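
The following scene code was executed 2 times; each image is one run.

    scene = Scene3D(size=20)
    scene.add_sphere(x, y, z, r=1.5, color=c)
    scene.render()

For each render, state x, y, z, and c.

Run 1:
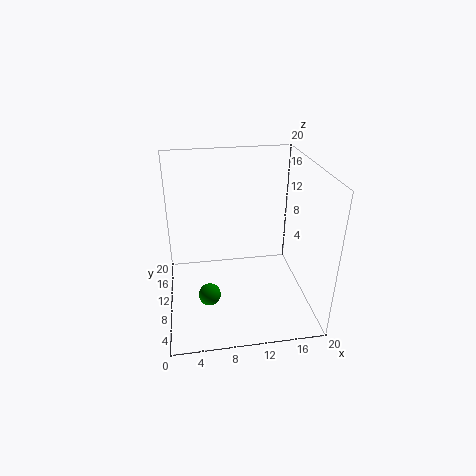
x = 5.5, y = 6.5, z = 3.5, c = 'green'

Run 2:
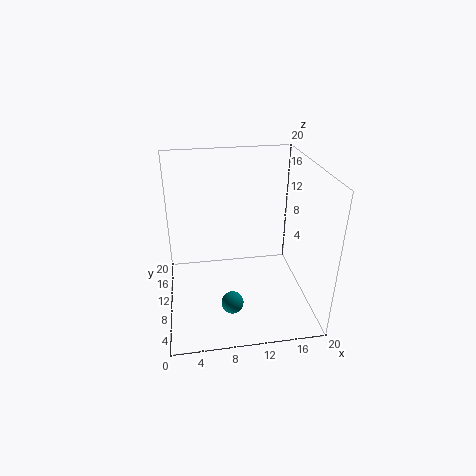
x = 8.5, y = 5.5, z = 2.5, c = 'teal'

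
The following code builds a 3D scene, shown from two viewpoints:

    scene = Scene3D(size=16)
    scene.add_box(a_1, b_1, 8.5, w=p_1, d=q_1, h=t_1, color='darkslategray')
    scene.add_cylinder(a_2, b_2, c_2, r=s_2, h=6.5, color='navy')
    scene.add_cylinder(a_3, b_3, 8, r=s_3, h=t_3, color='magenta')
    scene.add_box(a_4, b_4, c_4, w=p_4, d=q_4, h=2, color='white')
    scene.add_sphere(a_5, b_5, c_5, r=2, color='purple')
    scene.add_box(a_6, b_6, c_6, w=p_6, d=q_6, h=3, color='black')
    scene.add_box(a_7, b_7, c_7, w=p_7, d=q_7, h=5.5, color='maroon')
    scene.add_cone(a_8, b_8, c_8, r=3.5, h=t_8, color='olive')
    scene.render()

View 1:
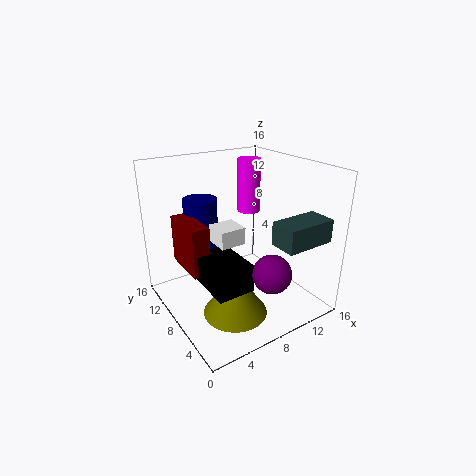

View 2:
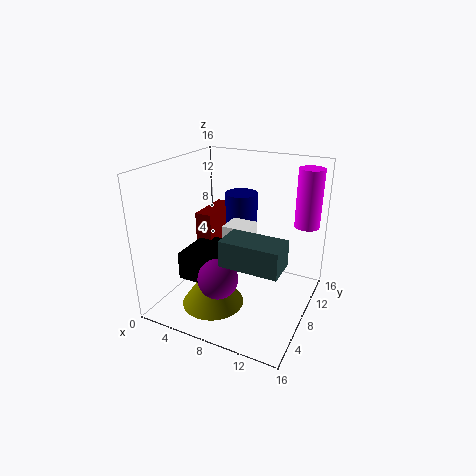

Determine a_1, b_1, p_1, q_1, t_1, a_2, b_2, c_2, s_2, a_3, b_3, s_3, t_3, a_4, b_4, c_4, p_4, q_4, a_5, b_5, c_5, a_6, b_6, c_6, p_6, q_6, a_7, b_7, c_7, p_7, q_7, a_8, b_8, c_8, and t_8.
a_1 = 9.5
b_1 = 1
p_1 = 5.5
q_1 = 3
t_1 = 2.5
a_2 = 6
b_2 = 13
c_2 = 5
s_2 = 2
a_3 = 14
b_3 = 14.5
s_3 = 1.5
t_3 = 7
a_4 = 6
b_4 = 8
c_4 = 7
p_4 = 3
q_4 = 3
a_5 = 8.5
b_5 = 2.5
c_5 = 6
a_6 = 3
b_6 = 3.5
c_6 = 4
p_6 = 4
q_6 = 5.5
a_7 = 2.5
b_7 = 8
c_7 = 4.5
p_7 = 2
q_7 = 5.5
a_8 = 6
b_8 = 5.5
c_8 = 0.5
t_8 = 5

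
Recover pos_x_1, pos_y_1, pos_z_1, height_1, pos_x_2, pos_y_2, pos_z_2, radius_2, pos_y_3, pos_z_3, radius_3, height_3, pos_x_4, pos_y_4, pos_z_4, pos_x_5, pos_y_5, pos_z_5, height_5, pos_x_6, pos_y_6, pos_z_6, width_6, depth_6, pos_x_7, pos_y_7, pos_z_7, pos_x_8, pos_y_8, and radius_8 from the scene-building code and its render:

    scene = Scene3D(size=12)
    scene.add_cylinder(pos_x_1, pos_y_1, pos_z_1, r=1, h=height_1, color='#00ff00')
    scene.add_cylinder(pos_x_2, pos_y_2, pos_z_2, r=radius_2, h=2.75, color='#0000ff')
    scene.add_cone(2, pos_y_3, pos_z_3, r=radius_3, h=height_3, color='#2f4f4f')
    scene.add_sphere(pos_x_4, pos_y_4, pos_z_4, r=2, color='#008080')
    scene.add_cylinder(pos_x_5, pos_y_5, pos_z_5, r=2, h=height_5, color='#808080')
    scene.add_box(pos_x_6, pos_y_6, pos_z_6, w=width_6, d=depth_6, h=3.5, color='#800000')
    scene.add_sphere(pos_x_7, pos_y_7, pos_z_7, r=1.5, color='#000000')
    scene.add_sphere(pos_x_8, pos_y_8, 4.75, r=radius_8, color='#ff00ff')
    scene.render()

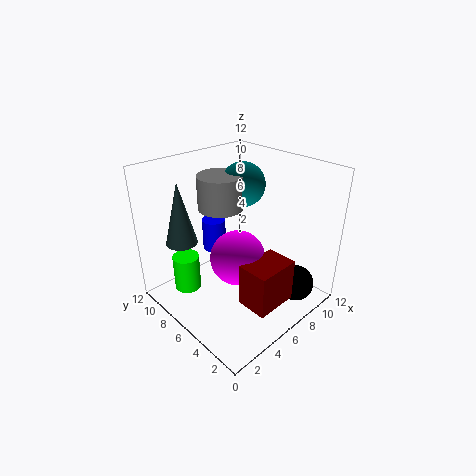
pos_x_1 = 1.25, pos_y_1 = 6.75, pos_z_1 = 3.25, height_1 = 2.75, pos_x_2 = 5.5, pos_y_2 = 8.5, pos_z_2 = 4.25, radius_2 = 1, pos_y_3 = 8.25, pos_z_3 = 6.25, radius_3 = 1.25, height_3 = 5, pos_x_4 = 9, pos_y_4 = 8.5, pos_z_4 = 9.25, pos_x_5 = 6.75, pos_y_5 = 9, pos_z_5 = 7.5, height_5 = 3, pos_x_6 = 3.75, pos_y_6 = 1, pos_z_6 = 2, width_6 = 3.5, depth_6 = 2.5, pos_x_7 = 8.75, pos_y_7 = 1.75, pos_z_7 = 2.25, pos_x_8 = 5.25, pos_y_8 = 5.25, radius_8 = 2.25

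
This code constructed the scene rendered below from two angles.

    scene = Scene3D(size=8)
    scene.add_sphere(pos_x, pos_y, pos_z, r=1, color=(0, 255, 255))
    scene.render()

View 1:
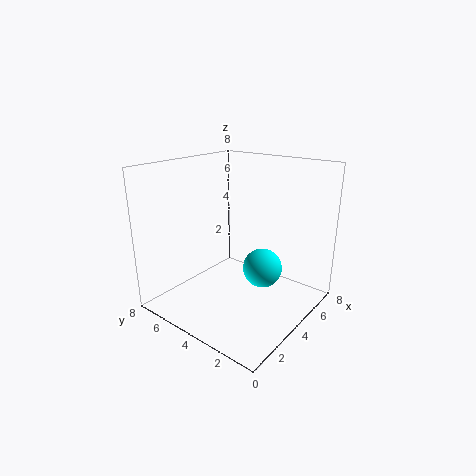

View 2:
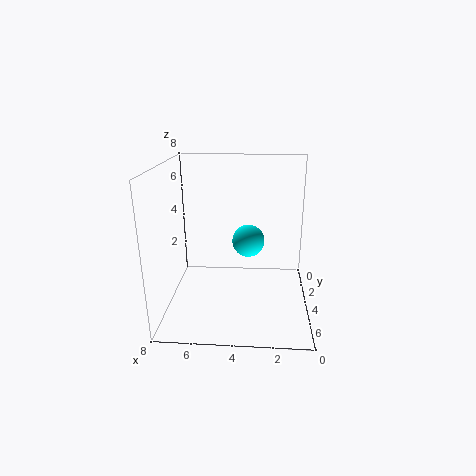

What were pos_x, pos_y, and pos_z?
pos_x = 3.5; pos_y = 2; pos_z = 3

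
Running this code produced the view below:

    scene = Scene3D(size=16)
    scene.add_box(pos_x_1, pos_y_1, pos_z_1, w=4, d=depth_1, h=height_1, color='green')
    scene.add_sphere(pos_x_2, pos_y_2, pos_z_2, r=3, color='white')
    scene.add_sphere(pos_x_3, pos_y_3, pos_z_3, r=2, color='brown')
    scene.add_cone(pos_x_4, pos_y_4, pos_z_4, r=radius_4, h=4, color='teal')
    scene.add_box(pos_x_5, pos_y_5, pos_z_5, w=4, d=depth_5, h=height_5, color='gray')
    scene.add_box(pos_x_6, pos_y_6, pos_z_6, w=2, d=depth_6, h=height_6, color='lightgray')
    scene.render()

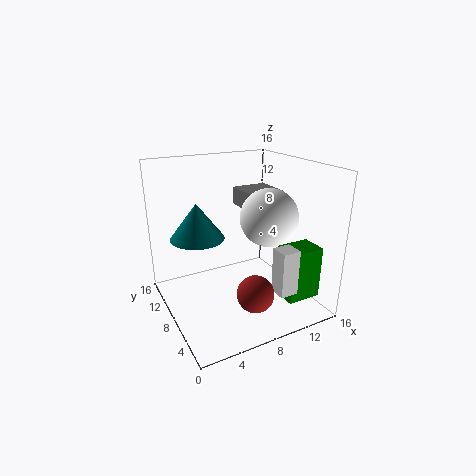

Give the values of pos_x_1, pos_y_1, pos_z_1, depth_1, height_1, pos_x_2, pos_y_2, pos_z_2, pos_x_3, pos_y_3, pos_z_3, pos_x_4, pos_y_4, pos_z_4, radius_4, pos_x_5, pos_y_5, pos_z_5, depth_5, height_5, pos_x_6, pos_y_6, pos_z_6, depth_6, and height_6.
pos_x_1 = 12; pos_y_1 = 3; pos_z_1 = 1; depth_1 = 3; height_1 = 6; pos_x_2 = 10; pos_y_2 = 5; pos_z_2 = 11; pos_x_3 = 8; pos_y_3 = 4; pos_z_3 = 3; pos_x_4 = 4; pos_y_4 = 10; pos_z_4 = 8; radius_4 = 3; pos_x_5 = 9; pos_y_5 = 7; pos_z_5 = 11; depth_5 = 4; height_5 = 2; pos_x_6 = 10; pos_y_6 = 2; pos_z_6 = 3; depth_6 = 2; height_6 = 5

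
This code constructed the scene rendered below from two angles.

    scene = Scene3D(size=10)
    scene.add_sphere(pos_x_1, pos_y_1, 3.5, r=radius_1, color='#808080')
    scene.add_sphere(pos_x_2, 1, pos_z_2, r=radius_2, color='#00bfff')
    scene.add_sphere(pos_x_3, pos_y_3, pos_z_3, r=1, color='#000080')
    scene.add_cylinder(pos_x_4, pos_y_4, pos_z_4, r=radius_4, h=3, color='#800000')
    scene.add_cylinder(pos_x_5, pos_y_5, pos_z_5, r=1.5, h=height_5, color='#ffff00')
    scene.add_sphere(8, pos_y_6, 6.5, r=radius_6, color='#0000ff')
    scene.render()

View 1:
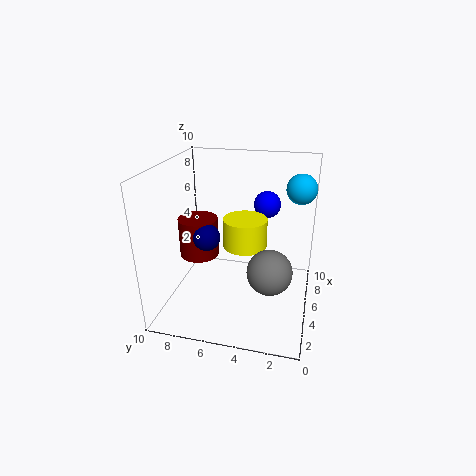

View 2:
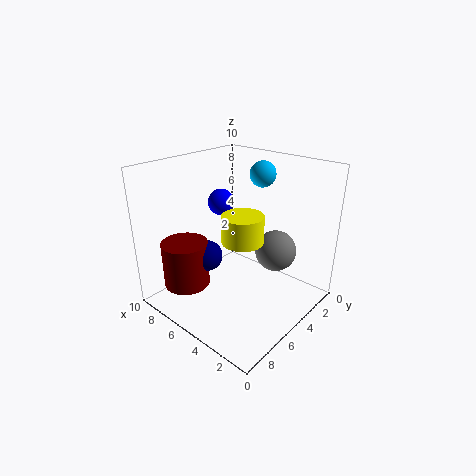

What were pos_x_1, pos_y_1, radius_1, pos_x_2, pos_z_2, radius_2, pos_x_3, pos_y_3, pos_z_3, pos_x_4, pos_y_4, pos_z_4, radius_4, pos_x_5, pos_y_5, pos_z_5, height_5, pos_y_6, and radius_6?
pos_x_1 = 3.5; pos_y_1 = 2.5; radius_1 = 1.5; pos_x_2 = 6; pos_z_2 = 8.5; radius_2 = 1; pos_x_3 = 5.5; pos_y_3 = 7.5; pos_z_3 = 4.5; pos_x_4 = 6.5; pos_y_4 = 8.5; pos_z_4 = 2.5; radius_4 = 1.5; pos_x_5 = 5; pos_y_5 = 4.5; pos_z_5 = 4.5; height_5 = 2; pos_y_6 = 3.5; radius_6 = 1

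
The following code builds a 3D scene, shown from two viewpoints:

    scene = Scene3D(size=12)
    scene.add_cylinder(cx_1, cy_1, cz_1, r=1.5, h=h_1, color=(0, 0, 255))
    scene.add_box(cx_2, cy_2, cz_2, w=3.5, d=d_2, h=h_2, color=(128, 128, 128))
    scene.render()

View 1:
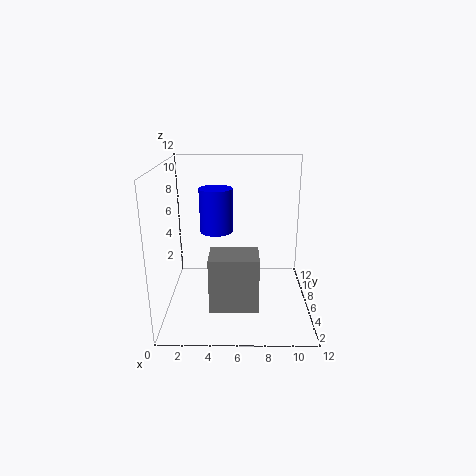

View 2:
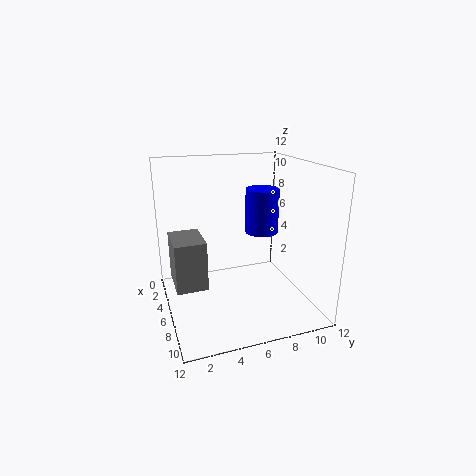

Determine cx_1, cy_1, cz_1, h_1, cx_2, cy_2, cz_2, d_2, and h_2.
cx_1 = 4; cy_1 = 9; cz_1 = 5.5; h_1 = 4; cx_2 = 4; cy_2 = 0.5; cz_2 = 2.5; d_2 = 2.5; h_2 = 4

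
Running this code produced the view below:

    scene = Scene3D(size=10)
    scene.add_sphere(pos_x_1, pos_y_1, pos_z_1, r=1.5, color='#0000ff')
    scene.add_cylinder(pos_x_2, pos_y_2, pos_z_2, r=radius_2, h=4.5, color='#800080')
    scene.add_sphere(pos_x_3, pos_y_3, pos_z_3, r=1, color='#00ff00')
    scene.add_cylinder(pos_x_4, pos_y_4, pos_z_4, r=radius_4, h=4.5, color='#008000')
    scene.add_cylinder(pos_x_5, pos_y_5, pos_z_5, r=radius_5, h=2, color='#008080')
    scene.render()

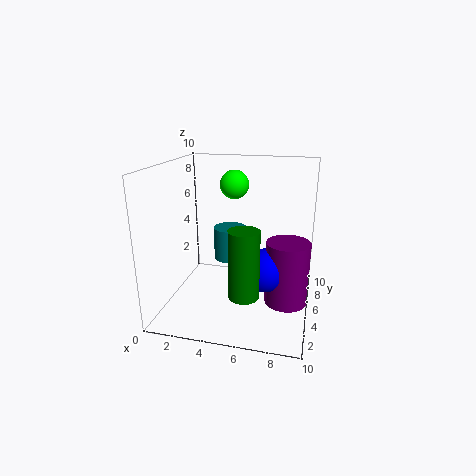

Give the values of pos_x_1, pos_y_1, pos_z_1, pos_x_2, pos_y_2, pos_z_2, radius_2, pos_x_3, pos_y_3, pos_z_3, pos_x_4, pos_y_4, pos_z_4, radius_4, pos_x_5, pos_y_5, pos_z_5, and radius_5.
pos_x_1 = 7
pos_y_1 = 4.5
pos_z_1 = 3
pos_x_2 = 8.5
pos_y_2 = 5
pos_z_2 = 0.5
radius_2 = 1.5
pos_x_3 = 4.5
pos_y_3 = 6
pos_z_3 = 8.5
pos_x_4 = 6
pos_y_4 = 2.5
pos_z_4 = 2
radius_4 = 1
pos_x_5 = 5
pos_y_5 = 3
pos_z_5 = 4.5
radius_5 = 1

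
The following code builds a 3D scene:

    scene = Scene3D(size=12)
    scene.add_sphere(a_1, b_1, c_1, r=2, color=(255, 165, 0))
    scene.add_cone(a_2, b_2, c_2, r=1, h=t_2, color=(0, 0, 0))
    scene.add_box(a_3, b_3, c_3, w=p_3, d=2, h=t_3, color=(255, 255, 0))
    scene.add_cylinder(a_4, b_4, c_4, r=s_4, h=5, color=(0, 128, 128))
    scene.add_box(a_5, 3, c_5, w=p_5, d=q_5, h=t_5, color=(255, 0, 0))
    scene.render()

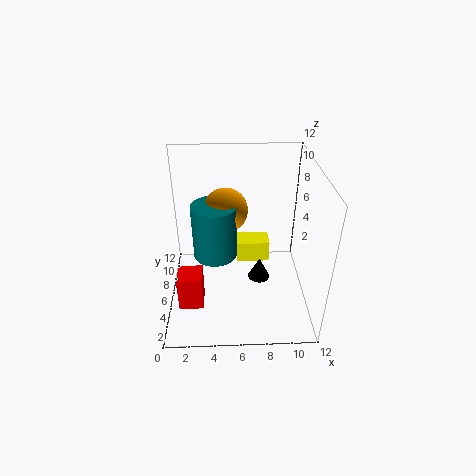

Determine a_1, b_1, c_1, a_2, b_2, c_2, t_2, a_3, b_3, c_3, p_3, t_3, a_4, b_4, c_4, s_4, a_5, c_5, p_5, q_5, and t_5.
a_1 = 5
b_1 = 9
c_1 = 7
a_2 = 8
b_2 = 7
c_2 = 1
t_2 = 2
a_3 = 6
b_3 = 8
c_3 = 2
p_3 = 3
t_3 = 2
a_4 = 4
b_4 = 8
c_4 = 3
s_4 = 2
a_5 = 1
c_5 = 1
p_5 = 2
q_5 = 2
t_5 = 3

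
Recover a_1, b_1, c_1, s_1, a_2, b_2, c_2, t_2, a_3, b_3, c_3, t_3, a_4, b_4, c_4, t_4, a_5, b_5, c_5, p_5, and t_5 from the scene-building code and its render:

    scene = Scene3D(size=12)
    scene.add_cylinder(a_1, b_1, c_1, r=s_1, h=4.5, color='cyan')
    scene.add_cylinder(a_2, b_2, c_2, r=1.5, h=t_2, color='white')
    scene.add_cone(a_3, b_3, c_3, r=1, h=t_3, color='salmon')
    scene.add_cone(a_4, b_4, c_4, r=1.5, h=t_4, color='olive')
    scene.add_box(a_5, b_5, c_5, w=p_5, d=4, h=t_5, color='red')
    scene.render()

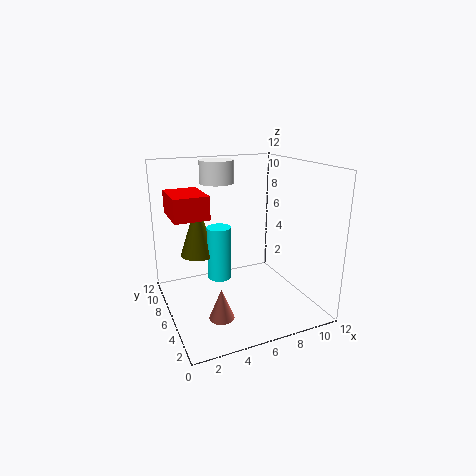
a_1 = 4.5
b_1 = 6.5
c_1 = 2.5
s_1 = 1
a_2 = 5.5
b_2 = 9.5
c_2 = 10
t_2 = 2
a_3 = 3.5
b_3 = 3.5
c_3 = 0.5
t_3 = 2.5
a_4 = 3
b_4 = 7.5
c_4 = 4.5
t_4 = 4.5
a_5 = 1
b_5 = 7
c_5 = 7.5
p_5 = 3
t_5 = 2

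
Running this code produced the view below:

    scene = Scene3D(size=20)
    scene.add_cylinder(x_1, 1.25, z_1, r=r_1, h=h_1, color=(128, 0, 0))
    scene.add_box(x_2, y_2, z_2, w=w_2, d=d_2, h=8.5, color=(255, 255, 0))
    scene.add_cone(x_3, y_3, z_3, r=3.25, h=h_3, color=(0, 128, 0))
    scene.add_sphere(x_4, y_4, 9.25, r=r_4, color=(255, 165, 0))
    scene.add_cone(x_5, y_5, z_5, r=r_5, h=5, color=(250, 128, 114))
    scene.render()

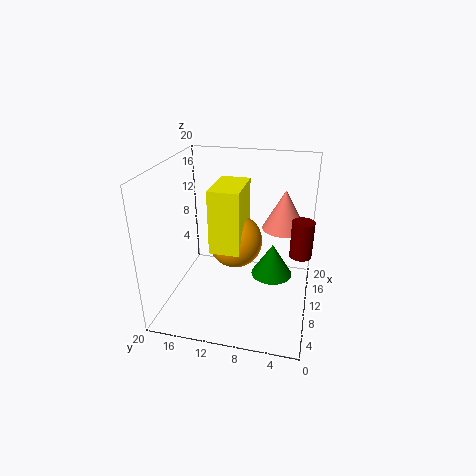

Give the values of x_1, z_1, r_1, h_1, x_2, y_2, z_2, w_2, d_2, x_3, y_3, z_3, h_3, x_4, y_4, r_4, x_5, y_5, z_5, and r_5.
x_1 = 4.25; z_1 = 11.75; r_1 = 1.25; h_1 = 4.25; x_2 = 6.25; y_2 = 9; z_2 = 9.25; w_2 = 6.75; d_2 = 4; x_3 = 15.5; y_3 = 5.75; z_3 = 1.25; h_3 = 5.25; x_4 = 10.5; y_4 = 10.5; r_4 = 3.75; x_5 = 9; y_5 = 3.75; z_5 = 12.75; r_5 = 2.75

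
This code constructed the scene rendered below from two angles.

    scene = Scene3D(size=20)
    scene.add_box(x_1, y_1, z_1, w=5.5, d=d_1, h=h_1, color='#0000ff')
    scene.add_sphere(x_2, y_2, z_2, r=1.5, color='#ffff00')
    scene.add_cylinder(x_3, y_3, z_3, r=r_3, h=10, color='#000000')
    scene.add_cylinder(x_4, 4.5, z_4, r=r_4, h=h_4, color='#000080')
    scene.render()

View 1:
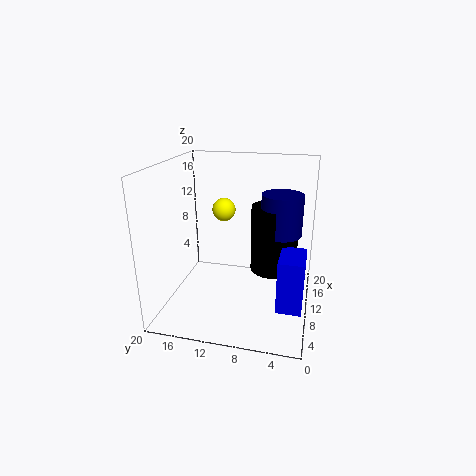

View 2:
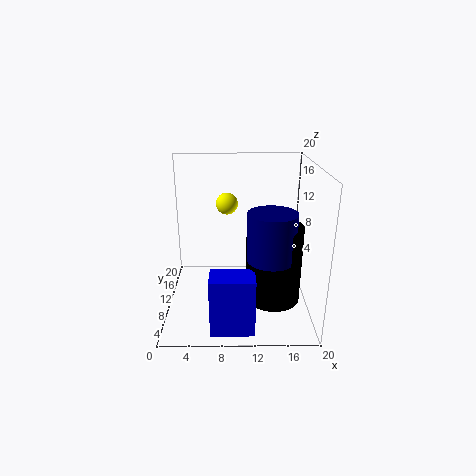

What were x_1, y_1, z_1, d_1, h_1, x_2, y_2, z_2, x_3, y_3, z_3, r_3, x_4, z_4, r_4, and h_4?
x_1 = 6.5
y_1 = 0.5
z_1 = 1
d_1 = 3.5
h_1 = 7.5
x_2 = 8.5
y_2 = 11.5
z_2 = 14.5
x_3 = 14.5
y_3 = 5.5
z_3 = 3.5
r_3 = 3.5
x_4 = 14
z_4 = 9.5
r_4 = 3
h_4 = 6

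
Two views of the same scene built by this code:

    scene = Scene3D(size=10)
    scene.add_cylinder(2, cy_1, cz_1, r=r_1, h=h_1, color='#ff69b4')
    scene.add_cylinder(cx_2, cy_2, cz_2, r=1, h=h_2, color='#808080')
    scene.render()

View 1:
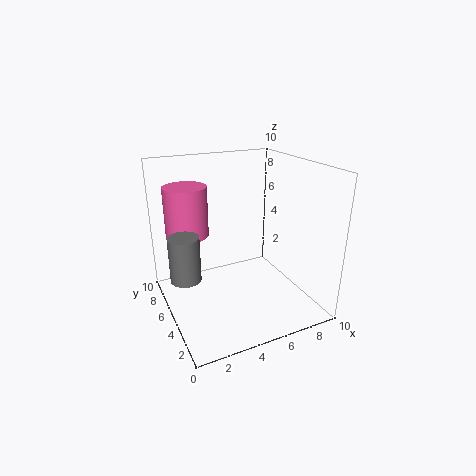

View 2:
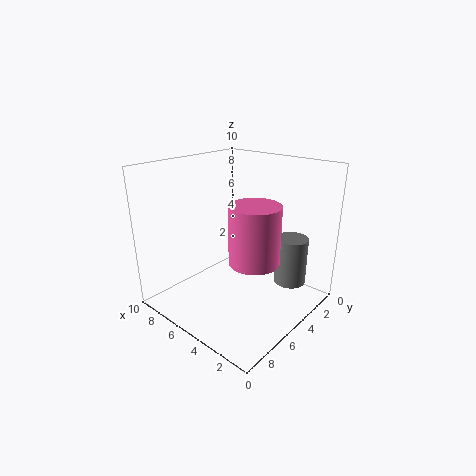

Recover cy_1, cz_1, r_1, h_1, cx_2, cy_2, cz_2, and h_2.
cy_1 = 7, cz_1 = 5, r_1 = 1.5, h_1 = 3.5, cx_2 = 1, cy_2 = 4.5, cz_2 = 3, h_2 = 3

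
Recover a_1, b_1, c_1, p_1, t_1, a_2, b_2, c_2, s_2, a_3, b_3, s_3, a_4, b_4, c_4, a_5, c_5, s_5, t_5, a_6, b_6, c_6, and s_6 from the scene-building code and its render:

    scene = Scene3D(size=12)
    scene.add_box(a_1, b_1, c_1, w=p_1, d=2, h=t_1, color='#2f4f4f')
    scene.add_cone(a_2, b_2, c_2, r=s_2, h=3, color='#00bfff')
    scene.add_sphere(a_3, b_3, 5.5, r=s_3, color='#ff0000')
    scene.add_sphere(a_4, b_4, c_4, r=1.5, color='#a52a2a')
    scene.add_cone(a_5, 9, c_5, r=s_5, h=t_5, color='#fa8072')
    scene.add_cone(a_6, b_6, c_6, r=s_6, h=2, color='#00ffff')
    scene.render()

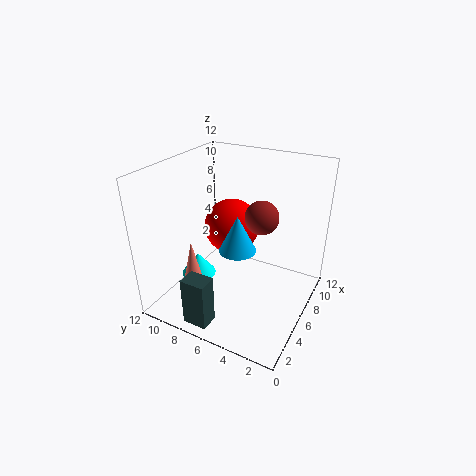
a_1 = 0.5; b_1 = 6; c_1 = 0.5; p_1 = 1.5; t_1 = 4; a_2 = 5; b_2 = 5.5; c_2 = 5.5; s_2 = 1.5; a_3 = 8.5; b_3 = 8; s_3 = 2.5; a_4 = 8.5; b_4 = 5; c_4 = 7; a_5 = 3.5; c_5 = 1.5; s_5 = 1; t_5 = 4.5; a_6 = 5; b_6 = 9.5; c_6 = 2; s_6 = 1.5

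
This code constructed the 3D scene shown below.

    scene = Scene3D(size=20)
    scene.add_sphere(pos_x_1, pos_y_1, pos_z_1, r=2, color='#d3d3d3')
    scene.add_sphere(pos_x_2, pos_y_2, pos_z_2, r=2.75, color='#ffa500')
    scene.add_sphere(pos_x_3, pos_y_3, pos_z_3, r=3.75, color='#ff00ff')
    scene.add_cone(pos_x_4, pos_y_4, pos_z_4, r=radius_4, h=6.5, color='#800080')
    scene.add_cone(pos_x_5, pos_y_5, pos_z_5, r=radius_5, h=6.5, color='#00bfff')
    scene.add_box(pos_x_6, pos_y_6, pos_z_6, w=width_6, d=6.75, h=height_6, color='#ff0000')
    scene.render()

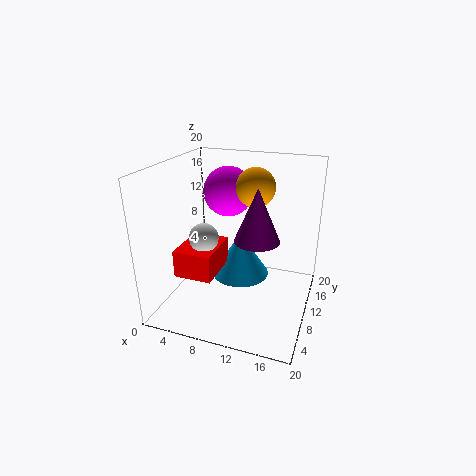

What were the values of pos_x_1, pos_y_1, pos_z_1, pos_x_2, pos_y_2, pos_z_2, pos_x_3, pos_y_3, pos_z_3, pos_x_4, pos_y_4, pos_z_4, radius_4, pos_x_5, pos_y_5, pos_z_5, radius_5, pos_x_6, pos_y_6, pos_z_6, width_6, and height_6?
pos_x_1 = 6; pos_y_1 = 7.5; pos_z_1 = 10.5; pos_x_2 = 11.5; pos_y_2 = 13; pos_z_2 = 16.5; pos_x_3 = 6.5; pos_y_3 = 15.5; pos_z_3 = 14.75; pos_x_4 = 14; pos_y_4 = 5.5; pos_z_4 = 12.25; radius_4 = 2.75; pos_x_5 = 9.5; pos_y_5 = 12.5; pos_z_5 = 3; radius_5 = 4.25; pos_x_6 = 2.75; pos_y_6 = 4.5; pos_z_6 = 5.5; width_6 = 5.25; height_6 = 3.75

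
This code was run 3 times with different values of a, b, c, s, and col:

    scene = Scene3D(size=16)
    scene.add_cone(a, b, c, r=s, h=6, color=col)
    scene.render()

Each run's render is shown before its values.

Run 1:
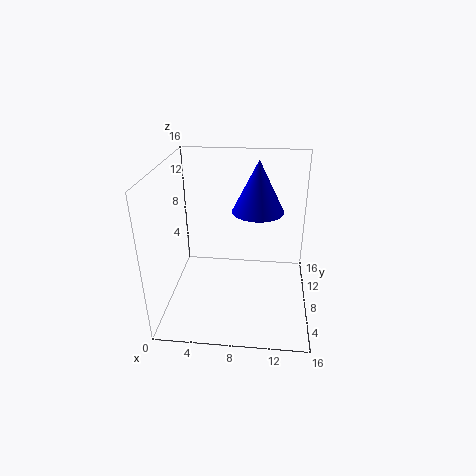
a = 10
b = 11
c = 10
s = 3
col = 'blue'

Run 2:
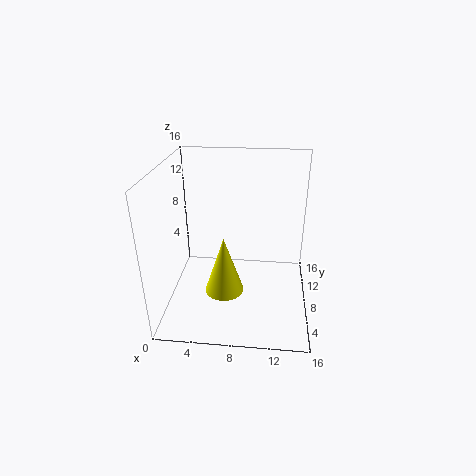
a = 7
b = 4
c = 4
s = 2
col = 'yellow'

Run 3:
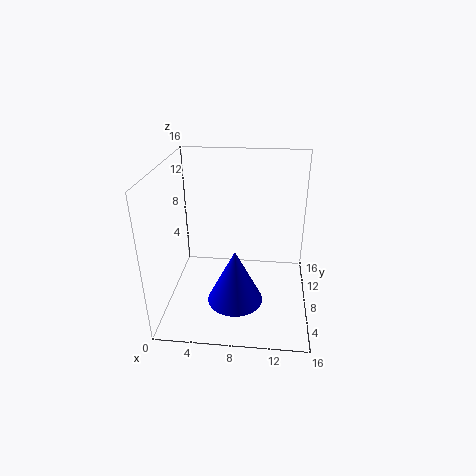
a = 8
b = 5
c = 2
s = 3
col = 'blue'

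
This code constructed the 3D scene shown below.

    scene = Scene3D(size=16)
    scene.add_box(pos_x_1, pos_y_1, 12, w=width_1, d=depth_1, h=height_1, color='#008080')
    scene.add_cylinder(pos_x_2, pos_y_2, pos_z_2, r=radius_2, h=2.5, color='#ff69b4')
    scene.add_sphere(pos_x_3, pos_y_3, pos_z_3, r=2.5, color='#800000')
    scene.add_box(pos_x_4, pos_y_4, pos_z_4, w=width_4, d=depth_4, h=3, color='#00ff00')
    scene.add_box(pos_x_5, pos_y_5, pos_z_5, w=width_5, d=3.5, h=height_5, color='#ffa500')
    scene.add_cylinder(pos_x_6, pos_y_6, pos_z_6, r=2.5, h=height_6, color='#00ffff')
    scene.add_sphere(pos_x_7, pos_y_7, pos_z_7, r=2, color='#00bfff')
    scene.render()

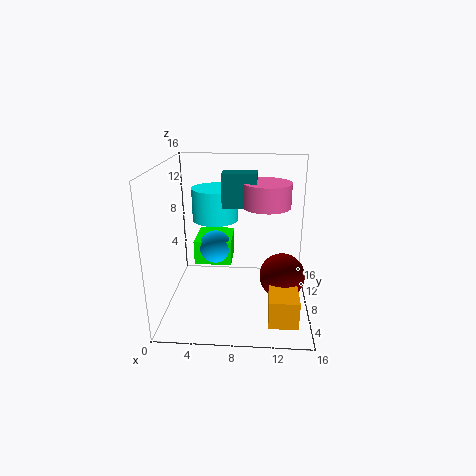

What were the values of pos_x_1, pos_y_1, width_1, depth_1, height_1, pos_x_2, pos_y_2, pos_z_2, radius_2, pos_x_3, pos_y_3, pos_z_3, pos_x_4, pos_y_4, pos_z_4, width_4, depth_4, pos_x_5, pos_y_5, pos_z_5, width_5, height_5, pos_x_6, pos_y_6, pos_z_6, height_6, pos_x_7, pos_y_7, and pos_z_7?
pos_x_1 = 6.5
pos_y_1 = 6
width_1 = 3.5
depth_1 = 2
height_1 = 3.5
pos_x_2 = 11
pos_y_2 = 7
pos_z_2 = 12
radius_2 = 2.5
pos_x_3 = 13
pos_y_3 = 7
pos_z_3 = 4
pos_x_4 = 2.5
pos_y_4 = 10
pos_z_4 = 3.5
width_4 = 4.5
depth_4 = 5
pos_x_5 = 11.5
pos_y_5 = 1.5
pos_z_5 = 1
width_5 = 3
height_5 = 3
pos_x_6 = 5.5
pos_y_6 = 8.5
pos_z_6 = 10
height_6 = 3.5
pos_x_7 = 5
pos_y_7 = 11
pos_z_7 = 5.5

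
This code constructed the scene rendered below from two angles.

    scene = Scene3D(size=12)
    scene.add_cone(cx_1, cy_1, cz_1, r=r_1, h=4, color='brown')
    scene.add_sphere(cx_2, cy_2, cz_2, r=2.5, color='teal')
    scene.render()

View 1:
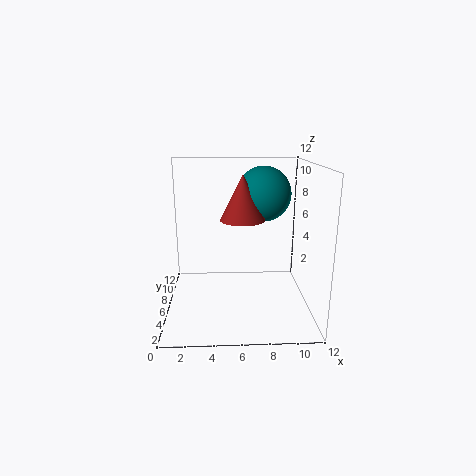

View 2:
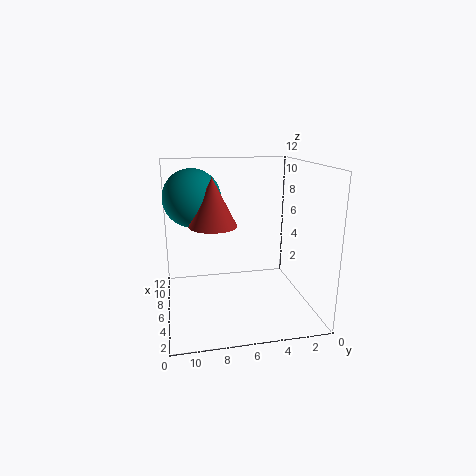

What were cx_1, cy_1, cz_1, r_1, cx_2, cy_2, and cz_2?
cx_1 = 6.5
cy_1 = 8
cz_1 = 7
r_1 = 2
cx_2 = 8.5
cy_2 = 9.5
cz_2 = 9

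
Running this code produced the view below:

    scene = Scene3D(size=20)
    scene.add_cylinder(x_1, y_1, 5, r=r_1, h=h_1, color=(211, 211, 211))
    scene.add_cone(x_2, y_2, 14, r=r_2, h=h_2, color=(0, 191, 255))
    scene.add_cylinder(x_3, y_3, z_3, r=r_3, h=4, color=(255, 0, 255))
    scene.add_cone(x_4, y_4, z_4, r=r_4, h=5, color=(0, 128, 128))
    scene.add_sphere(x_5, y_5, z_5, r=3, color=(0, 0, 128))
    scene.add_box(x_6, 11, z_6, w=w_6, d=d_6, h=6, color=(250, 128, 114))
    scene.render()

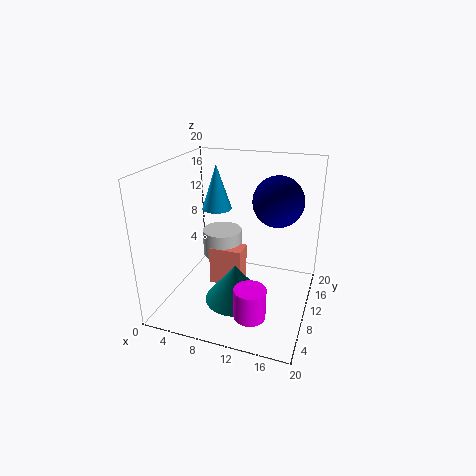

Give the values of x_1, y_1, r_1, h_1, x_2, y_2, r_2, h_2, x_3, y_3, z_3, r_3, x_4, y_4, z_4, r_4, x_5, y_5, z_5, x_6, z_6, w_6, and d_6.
x_1 = 6, y_1 = 14, r_1 = 3, h_1 = 4, x_2 = 7, y_2 = 10, r_2 = 2, h_2 = 6, x_3 = 14, y_3 = 3, z_3 = 3, r_3 = 2, x_4 = 11, y_4 = 6, z_4 = 3, r_4 = 4, x_5 = 16, y_5 = 7, z_5 = 17, x_6 = 5, z_6 = 1, w_6 = 5, d_6 = 3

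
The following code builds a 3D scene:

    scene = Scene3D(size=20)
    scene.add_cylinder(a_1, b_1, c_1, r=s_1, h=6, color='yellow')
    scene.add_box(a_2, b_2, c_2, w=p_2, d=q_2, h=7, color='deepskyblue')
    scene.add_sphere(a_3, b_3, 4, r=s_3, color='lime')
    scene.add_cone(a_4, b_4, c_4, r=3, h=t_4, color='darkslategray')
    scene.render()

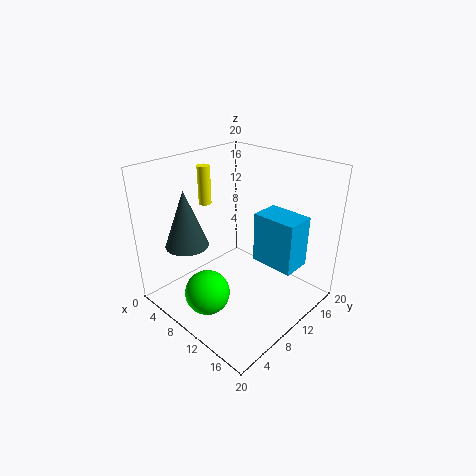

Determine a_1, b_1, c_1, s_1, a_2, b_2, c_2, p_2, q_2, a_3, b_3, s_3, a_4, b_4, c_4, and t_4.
a_1 = 1, b_1 = 12, c_1 = 12, s_1 = 1, a_2 = 12, b_2 = 11, c_2 = 7, p_2 = 6, q_2 = 4, a_3 = 10, b_3 = 4, s_3 = 3, a_4 = 5, b_4 = 5, c_4 = 9, t_4 = 8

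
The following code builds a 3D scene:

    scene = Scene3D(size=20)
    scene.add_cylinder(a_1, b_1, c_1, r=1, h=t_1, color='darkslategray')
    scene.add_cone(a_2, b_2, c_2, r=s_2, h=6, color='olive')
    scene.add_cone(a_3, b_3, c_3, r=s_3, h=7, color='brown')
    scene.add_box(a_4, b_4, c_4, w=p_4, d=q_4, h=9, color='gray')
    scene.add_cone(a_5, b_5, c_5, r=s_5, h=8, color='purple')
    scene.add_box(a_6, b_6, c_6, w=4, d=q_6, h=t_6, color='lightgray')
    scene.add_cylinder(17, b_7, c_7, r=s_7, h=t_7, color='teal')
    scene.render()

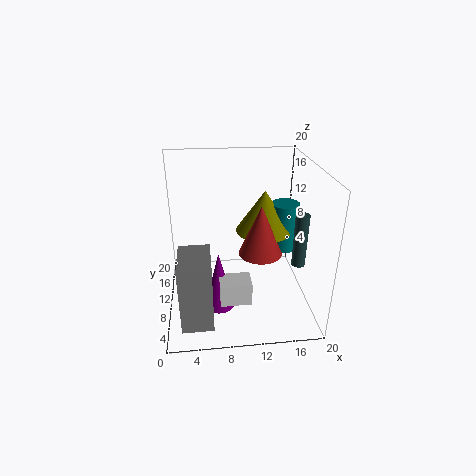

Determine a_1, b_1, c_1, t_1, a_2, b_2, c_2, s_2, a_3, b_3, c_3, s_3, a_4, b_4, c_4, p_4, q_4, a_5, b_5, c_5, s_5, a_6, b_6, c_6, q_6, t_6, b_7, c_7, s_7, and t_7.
a_1 = 19; b_1 = 10; c_1 = 5; t_1 = 8; a_2 = 14; b_2 = 12; c_2 = 10; s_2 = 4; a_3 = 13; b_3 = 9; c_3 = 8; s_3 = 3; a_4 = 2; b_4 = 1; c_4 = 2; p_4 = 4; q_4 = 6; a_5 = 7; b_5 = 6; c_5 = 2; s_5 = 2; a_6 = 7; b_6 = 3; c_6 = 4; q_6 = 3; t_6 = 3; b_7 = 12; c_7 = 7; s_7 = 2; t_7 = 7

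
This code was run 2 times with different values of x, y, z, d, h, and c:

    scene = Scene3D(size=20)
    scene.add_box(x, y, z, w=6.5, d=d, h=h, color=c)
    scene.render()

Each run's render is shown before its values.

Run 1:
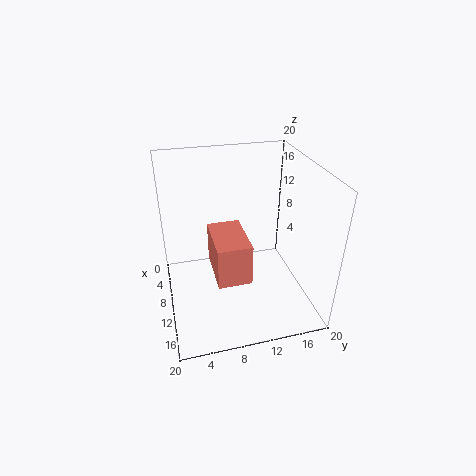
x = 12, y = 5.5, z = 9, d = 4, h = 5, c = 'salmon'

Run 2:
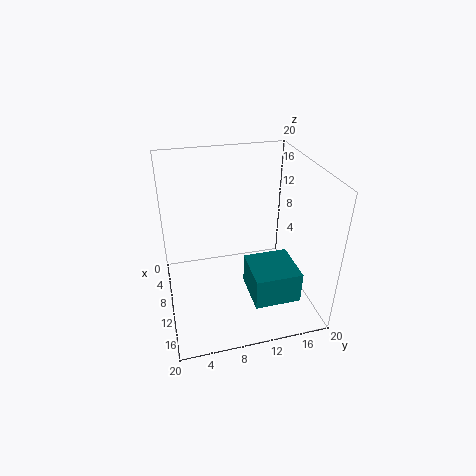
x = 9.5, y = 11, z = 2, d = 6.5, h = 4.5, c = 'teal'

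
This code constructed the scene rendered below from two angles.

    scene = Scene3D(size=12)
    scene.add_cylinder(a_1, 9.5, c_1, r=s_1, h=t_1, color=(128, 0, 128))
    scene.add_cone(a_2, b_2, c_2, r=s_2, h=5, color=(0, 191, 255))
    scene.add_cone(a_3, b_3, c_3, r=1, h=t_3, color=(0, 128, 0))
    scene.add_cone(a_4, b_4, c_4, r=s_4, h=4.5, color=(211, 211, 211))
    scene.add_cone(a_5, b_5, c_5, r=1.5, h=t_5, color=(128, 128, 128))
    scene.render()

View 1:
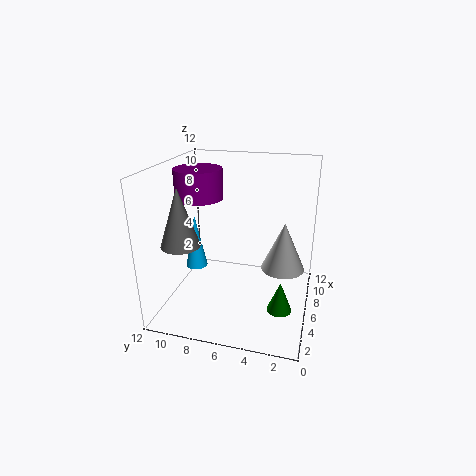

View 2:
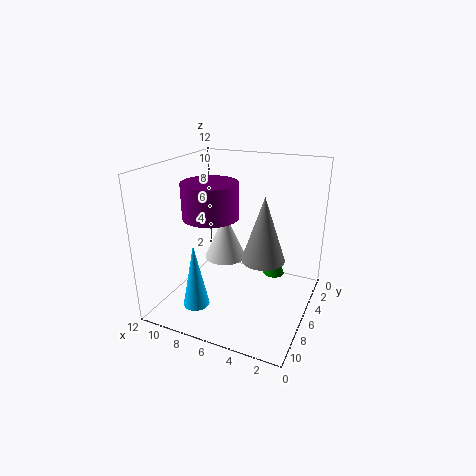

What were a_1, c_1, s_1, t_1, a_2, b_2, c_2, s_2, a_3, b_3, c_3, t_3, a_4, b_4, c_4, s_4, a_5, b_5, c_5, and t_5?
a_1 = 6.5
c_1 = 9
s_1 = 2
t_1 = 2.5
a_2 = 7.5
b_2 = 10.5
c_2 = 2
s_2 = 1
a_3 = 4
b_3 = 2
c_3 = 1
t_3 = 2.5
a_4 = 9
b_4 = 2.5
c_4 = 2
s_4 = 2
a_5 = 2.5
b_5 = 9.5
c_5 = 6.5
t_5 = 4.5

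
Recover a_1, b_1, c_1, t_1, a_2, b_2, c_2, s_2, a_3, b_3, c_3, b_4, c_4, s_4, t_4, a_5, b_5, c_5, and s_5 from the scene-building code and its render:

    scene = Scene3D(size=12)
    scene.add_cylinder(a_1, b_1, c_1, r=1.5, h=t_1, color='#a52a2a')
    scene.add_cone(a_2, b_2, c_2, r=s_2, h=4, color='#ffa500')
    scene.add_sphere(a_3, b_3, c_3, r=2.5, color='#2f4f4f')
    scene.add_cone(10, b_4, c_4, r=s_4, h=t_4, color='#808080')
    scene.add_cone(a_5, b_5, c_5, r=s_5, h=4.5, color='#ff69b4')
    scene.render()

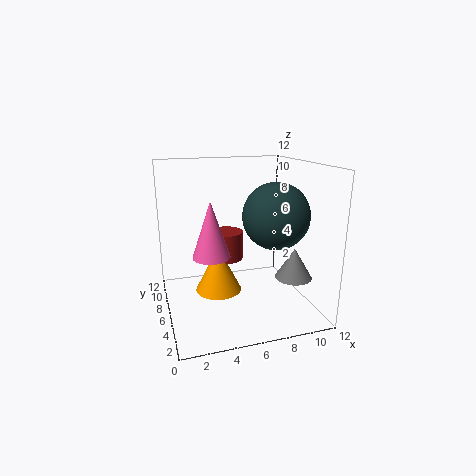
a_1 = 5.5
b_1 = 8
c_1 = 3.5
t_1 = 2.5
a_2 = 4.5
b_2 = 7
c_2 = 1
s_2 = 2
a_3 = 8
b_3 = 3
c_3 = 8.5
b_4 = 3.5
c_4 = 3
s_4 = 1.5
t_4 = 2.5
a_5 = 3.5
b_5 = 5
c_5 = 5
s_5 = 1.5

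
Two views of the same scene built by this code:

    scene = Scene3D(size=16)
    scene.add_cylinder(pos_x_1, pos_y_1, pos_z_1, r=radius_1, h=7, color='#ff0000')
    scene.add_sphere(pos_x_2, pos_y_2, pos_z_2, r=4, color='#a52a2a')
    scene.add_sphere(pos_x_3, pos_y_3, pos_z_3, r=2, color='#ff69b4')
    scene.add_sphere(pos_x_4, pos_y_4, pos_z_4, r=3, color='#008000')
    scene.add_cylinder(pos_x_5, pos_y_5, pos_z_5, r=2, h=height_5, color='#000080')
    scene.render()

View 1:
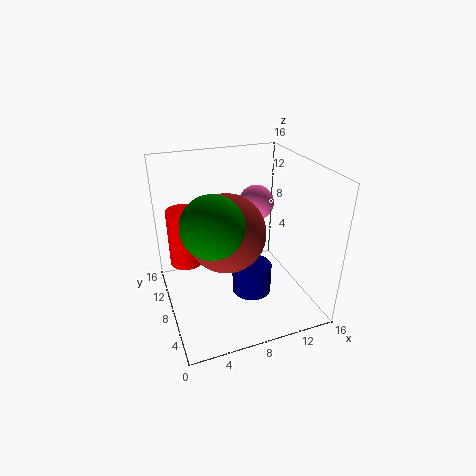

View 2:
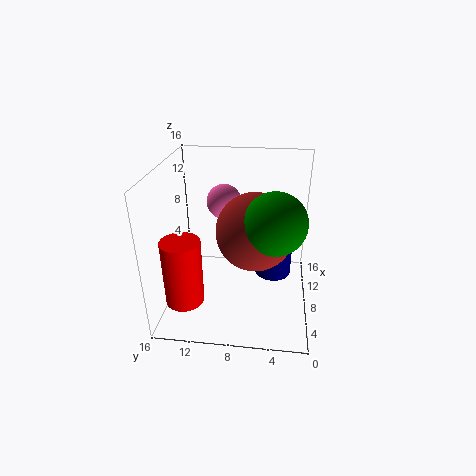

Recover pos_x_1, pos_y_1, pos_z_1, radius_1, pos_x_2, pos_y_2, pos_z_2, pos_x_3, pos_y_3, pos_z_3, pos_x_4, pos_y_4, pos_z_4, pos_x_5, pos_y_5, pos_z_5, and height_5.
pos_x_1 = 3, pos_y_1 = 13, pos_z_1 = 3, radius_1 = 2, pos_x_2 = 6, pos_y_2 = 6, pos_z_2 = 10, pos_x_3 = 11, pos_y_3 = 10, pos_z_3 = 11, pos_x_4 = 4, pos_y_4 = 4, pos_z_4 = 12, pos_x_5 = 8, pos_y_5 = 4, pos_z_5 = 4, height_5 = 3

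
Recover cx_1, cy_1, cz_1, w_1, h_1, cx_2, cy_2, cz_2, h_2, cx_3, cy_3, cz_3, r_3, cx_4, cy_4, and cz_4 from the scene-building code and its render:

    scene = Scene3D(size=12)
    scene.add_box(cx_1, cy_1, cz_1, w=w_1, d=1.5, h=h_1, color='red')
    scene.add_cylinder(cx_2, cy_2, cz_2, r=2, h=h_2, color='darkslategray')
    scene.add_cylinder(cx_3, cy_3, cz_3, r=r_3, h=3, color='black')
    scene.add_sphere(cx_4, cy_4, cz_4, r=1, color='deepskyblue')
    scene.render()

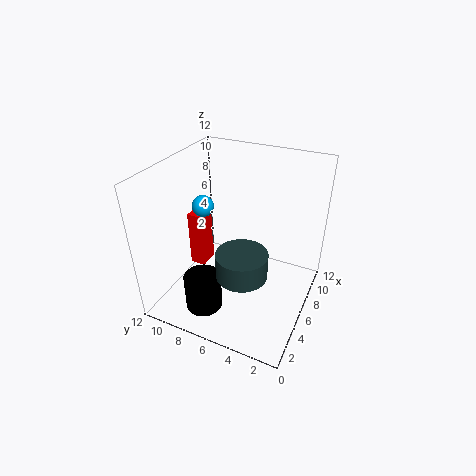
cx_1 = 7.5; cy_1 = 10.5; cz_1 = 0.5; w_1 = 2; h_1 = 5.5; cx_2 = 3.5; cy_2 = 4.5; cz_2 = 4.5; h_2 = 2; cx_3 = 2.5; cy_3 = 7.5; cz_3 = 1; r_3 = 1.5; cx_4 = 8; cy_4 = 10.5; cz_4 = 7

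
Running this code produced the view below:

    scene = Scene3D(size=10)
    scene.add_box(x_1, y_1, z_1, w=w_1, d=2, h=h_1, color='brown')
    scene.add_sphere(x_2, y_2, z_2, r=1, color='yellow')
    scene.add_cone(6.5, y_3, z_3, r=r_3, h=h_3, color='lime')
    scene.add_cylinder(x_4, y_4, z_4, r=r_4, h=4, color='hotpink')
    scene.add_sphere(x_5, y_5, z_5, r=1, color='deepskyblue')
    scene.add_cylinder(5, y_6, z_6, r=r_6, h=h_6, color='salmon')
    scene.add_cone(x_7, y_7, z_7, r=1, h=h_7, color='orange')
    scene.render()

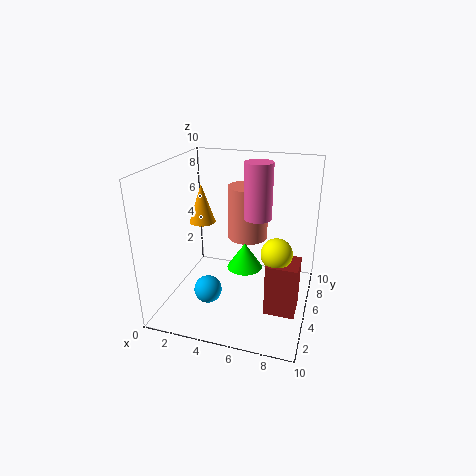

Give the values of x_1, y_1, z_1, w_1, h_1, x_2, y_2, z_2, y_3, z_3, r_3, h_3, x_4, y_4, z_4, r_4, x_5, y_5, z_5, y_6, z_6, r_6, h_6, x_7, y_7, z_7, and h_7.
x_1 = 7.5, y_1 = 2.5, z_1 = 1, w_1 = 2, h_1 = 3.5, x_2 = 8, y_2 = 3.5, z_2 = 5, y_3 = 1.5, z_3 = 5, r_3 = 1, h_3 = 1.5, x_4 = 6, y_4 = 6.5, z_4 = 6, r_4 = 1, x_5 = 3, y_5 = 4, z_5 = 1, y_6 = 7.5, z_6 = 4, r_6 = 1.5, h_6 = 4, x_7 = 1.5, y_7 = 7, z_7 = 5, h_7 = 3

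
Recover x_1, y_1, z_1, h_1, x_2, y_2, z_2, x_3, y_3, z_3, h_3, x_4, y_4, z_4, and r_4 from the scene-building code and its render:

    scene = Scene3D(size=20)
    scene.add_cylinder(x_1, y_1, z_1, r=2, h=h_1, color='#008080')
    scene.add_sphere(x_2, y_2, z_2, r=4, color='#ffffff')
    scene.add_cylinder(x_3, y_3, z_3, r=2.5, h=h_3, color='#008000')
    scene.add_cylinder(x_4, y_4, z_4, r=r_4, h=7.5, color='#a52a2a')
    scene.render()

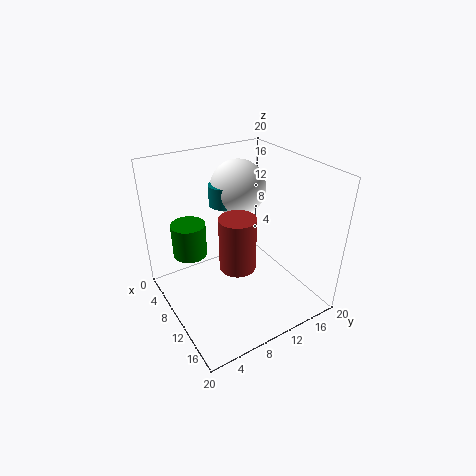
x_1 = 6, y_1 = 10, z_1 = 13.5, h_1 = 3, x_2 = 6, y_2 = 12.5, z_2 = 15.5, x_3 = 4.5, y_3 = 5, z_3 = 6, h_3 = 5, x_4 = 11.5, y_4 = 9, z_4 = 6.5, r_4 = 2.5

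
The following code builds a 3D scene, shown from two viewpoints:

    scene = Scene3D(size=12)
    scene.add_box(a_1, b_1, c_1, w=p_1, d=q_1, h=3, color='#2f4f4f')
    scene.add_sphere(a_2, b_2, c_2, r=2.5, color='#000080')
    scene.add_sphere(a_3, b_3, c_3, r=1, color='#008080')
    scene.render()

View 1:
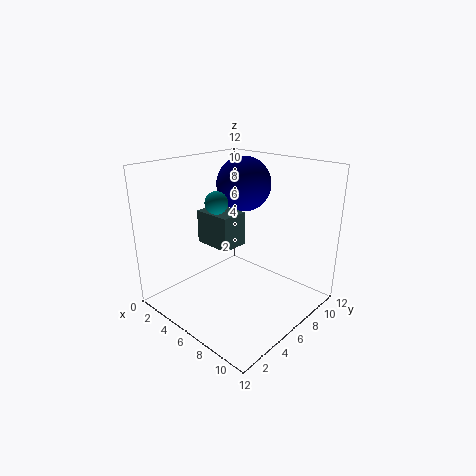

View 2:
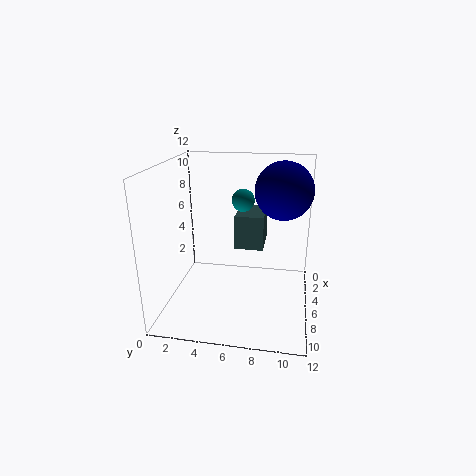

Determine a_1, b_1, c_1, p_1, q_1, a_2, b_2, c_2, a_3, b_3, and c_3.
a_1 = 1.5
b_1 = 5.5
c_1 = 4.5
p_1 = 3.5
q_1 = 2.5
a_2 = 3.5
b_2 = 9.5
c_2 = 9.5
a_3 = 3.5
b_3 = 6
c_3 = 8.5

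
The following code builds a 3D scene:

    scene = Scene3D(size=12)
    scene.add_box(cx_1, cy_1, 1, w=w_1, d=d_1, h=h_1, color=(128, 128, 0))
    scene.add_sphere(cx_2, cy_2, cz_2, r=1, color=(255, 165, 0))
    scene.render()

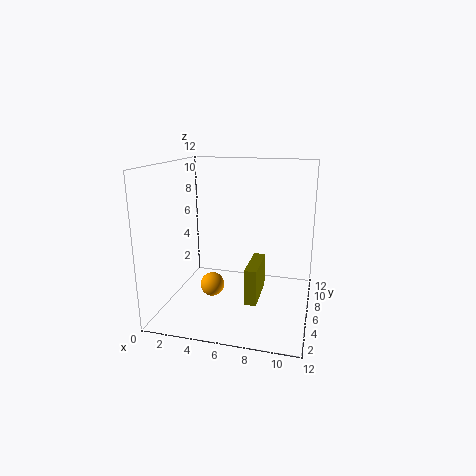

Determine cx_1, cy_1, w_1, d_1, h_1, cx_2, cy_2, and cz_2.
cx_1 = 7; cy_1 = 4; w_1 = 1; d_1 = 4; h_1 = 3; cx_2 = 4; cy_2 = 5; cz_2 = 2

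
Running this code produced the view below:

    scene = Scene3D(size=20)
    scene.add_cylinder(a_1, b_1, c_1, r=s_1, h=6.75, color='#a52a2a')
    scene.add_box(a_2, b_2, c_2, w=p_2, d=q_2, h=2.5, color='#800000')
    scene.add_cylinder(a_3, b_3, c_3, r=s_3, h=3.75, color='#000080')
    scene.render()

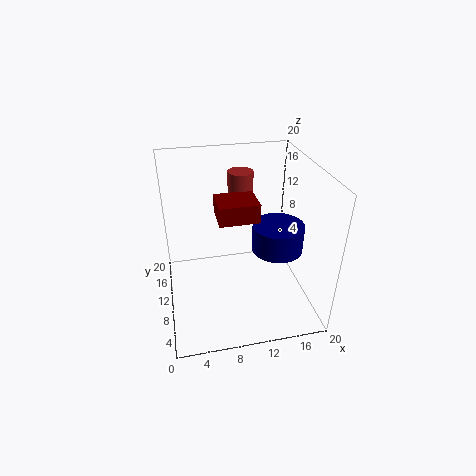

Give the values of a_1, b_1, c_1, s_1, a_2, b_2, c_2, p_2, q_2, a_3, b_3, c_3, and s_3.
a_1 = 11; b_1 = 13; c_1 = 11.75; s_1 = 1.75; a_2 = 7; b_2 = 7; c_2 = 13.75; p_2 = 5.25; q_2 = 4.5; a_3 = 15.25; b_3 = 8.5; c_3 = 8.5; s_3 = 3.5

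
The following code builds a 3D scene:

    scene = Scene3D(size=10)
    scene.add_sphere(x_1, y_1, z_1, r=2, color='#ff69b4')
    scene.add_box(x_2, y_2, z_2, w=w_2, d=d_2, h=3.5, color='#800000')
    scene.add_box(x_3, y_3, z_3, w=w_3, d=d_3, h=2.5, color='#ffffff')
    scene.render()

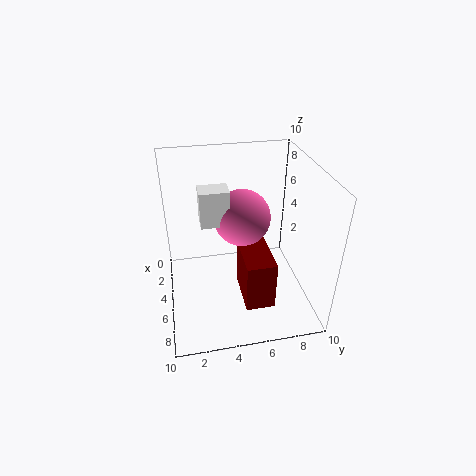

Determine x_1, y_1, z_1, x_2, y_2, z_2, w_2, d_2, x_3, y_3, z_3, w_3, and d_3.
x_1 = 4, y_1 = 5.5, z_1 = 6, x_2 = 4.5, y_2 = 5, z_2 = 1, w_2 = 3.5, d_2 = 2, x_3 = 3.5, y_3 = 2.5, z_3 = 6, w_3 = 1.5, d_3 = 2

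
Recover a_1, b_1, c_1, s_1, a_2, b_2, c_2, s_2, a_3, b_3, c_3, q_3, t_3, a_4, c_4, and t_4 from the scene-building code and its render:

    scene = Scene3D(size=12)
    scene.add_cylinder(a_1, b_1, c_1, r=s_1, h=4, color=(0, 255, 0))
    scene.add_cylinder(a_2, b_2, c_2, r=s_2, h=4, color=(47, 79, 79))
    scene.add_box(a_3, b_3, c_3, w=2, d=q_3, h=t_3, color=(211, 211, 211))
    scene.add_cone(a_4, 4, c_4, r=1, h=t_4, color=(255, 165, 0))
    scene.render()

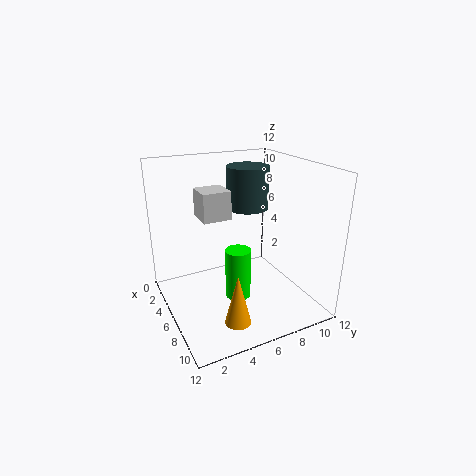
a_1 = 8; b_1 = 5; c_1 = 2; s_1 = 1; a_2 = 2; b_2 = 9; c_2 = 7; s_2 = 2; a_3 = 7; b_3 = 2; c_3 = 9; q_3 = 2; t_3 = 2; a_4 = 10; c_4 = 1; t_4 = 4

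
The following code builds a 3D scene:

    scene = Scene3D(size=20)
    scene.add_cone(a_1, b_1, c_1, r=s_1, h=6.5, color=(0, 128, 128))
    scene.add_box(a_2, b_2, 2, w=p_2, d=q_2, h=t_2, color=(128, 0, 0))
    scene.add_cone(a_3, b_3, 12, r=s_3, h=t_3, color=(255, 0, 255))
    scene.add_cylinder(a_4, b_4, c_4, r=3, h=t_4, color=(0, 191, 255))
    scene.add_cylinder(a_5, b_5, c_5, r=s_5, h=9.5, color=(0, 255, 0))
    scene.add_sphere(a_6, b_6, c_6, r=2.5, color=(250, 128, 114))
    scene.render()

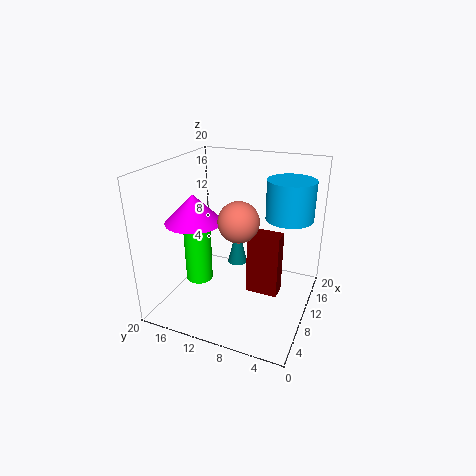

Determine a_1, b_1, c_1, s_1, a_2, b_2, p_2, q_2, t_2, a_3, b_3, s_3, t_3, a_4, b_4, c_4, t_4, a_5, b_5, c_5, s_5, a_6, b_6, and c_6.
a_1 = 14.5; b_1 = 12; c_1 = 3.5; s_1 = 1.5; a_2 = 9.5; b_2 = 4; p_2 = 2.5; q_2 = 4.5; t_2 = 9; a_3 = 8.5; b_3 = 16; s_3 = 4; t_3 = 4; a_4 = 10; b_4 = 3; c_4 = 14; t_4 = 5; a_5 = 10; b_5 = 16.5; c_5 = 2; s_5 = 2; a_6 = 5.5; b_6 = 8; c_6 = 14.5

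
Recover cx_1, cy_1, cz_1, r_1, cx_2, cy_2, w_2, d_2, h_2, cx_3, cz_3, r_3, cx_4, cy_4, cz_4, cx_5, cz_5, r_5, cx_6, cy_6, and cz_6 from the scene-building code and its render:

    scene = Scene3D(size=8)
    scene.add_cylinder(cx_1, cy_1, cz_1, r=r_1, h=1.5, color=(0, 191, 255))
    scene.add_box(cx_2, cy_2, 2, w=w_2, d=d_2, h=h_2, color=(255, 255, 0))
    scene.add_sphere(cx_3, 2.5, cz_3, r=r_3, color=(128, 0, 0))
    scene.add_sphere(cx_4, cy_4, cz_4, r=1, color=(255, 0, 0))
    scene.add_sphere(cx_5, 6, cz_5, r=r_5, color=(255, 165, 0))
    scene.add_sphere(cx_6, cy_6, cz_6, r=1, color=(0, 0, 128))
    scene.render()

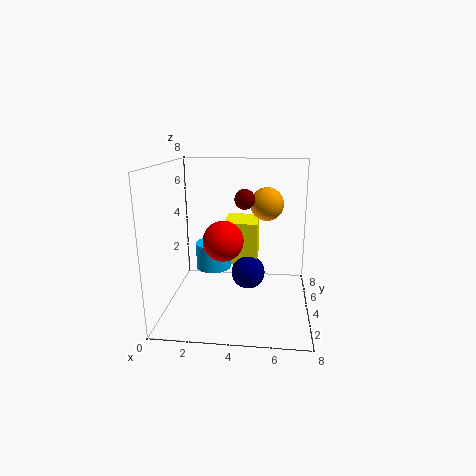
cx_1 = 2.5; cy_1 = 4.5; cz_1 = 2; r_1 = 1; cx_2 = 3; cy_2 = 5; w_2 = 2; d_2 = 2.5; h_2 = 2.5; cx_3 = 4.5; cz_3 = 6.5; r_3 = 0.5; cx_4 = 3.5; cy_4 = 2; cz_4 = 4.5; cx_5 = 5.5; cz_5 = 5.5; r_5 = 1; cx_6 = 4.5; cy_6 = 5; cz_6 = 1.5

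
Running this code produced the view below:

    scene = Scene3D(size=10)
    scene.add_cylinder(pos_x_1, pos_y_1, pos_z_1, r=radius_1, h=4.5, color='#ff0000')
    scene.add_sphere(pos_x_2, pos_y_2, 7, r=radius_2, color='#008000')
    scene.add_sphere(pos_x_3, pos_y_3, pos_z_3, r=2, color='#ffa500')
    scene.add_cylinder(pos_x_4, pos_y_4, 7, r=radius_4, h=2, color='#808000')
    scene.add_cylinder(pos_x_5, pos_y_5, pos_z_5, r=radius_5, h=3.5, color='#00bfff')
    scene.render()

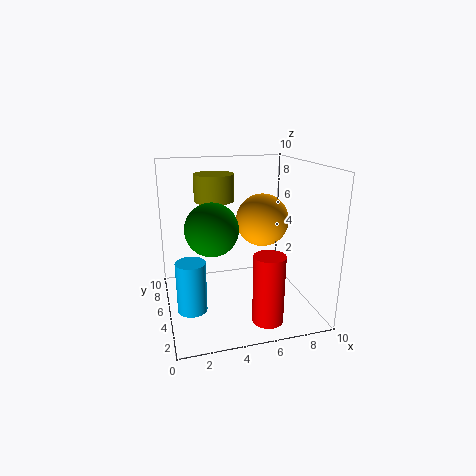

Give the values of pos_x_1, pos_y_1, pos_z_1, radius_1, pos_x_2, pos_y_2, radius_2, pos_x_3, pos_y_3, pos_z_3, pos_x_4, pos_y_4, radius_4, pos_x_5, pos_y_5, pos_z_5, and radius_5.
pos_x_1 = 6, pos_y_1 = 1.5, pos_z_1 = 0.5, radius_1 = 1, pos_x_2 = 2.5, pos_y_2 = 1.5, radius_2 = 1.5, pos_x_3 = 7.5, pos_y_3 = 7, pos_z_3 = 5.5, pos_x_4 = 4, pos_y_4 = 8, radius_4 = 1.5, pos_x_5 = 1.5, pos_y_5 = 4, pos_z_5 = 0.5, radius_5 = 1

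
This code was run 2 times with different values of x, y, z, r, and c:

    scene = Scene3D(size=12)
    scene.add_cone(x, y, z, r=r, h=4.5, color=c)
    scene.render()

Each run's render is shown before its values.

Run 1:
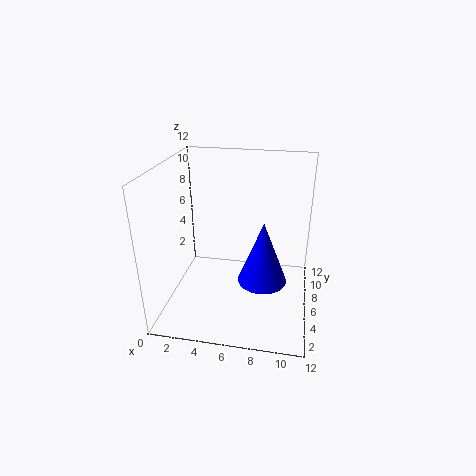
x = 8.5, y = 2.25, z = 4.75, r = 1.75, c = 'blue'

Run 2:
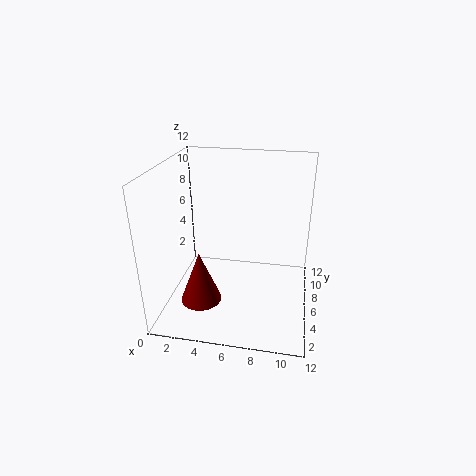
x = 3, y = 4.5, z = 0.5, r = 1.75, c = 'maroon'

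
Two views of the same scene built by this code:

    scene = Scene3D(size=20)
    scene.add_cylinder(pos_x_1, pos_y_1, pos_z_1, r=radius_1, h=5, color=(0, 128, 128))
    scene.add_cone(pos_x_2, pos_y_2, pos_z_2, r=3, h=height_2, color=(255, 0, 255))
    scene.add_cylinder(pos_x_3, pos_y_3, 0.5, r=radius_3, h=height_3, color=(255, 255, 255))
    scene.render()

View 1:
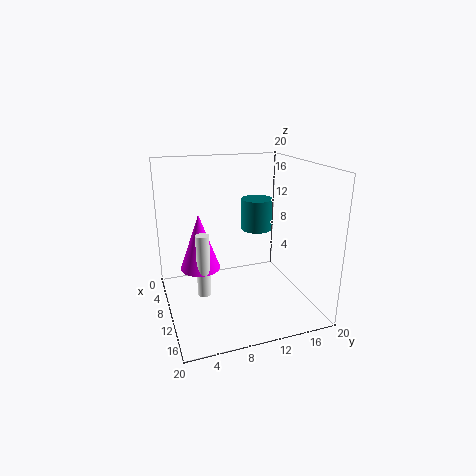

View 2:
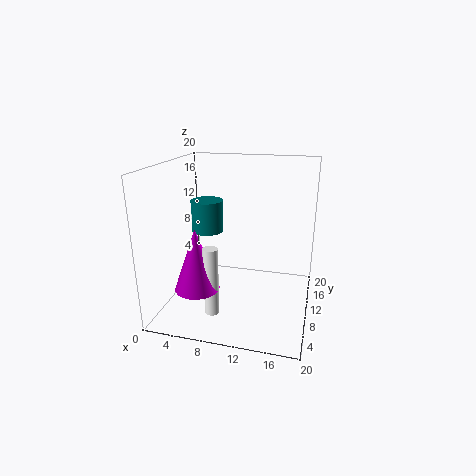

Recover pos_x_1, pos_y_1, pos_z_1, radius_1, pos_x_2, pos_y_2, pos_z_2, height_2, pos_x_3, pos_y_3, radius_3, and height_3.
pos_x_1 = 3.5; pos_y_1 = 15.5; pos_z_1 = 8.5; radius_1 = 2.5; pos_x_2 = 5.5; pos_y_2 = 5.5; pos_z_2 = 4; height_2 = 8.5; pos_x_3 = 7.5; pos_y_3 = 5.5; radius_3 = 1; height_3 = 9.5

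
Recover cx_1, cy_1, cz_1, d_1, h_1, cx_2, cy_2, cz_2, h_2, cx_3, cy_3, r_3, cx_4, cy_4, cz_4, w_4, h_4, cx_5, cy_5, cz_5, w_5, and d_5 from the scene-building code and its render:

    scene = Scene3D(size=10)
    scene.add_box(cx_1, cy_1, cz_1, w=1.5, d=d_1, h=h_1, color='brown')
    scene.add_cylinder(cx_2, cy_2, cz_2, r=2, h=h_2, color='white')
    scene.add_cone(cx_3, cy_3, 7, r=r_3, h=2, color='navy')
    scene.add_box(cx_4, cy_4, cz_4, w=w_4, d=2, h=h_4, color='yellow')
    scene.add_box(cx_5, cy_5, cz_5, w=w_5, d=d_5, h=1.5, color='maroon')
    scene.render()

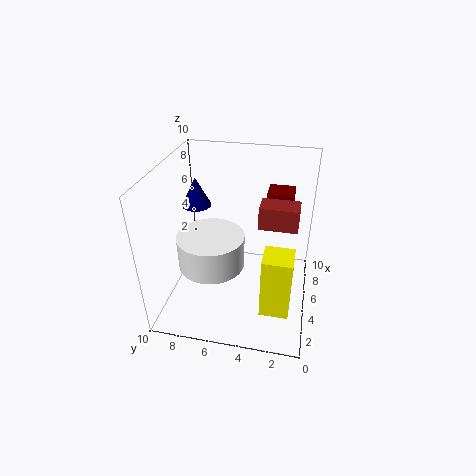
cx_1 = 4; cy_1 = 1; cz_1 = 6.5; d_1 = 2.5; h_1 = 1.5; cx_2 = 2; cy_2 = 6; cz_2 = 5; h_2 = 2; cx_3 = 5.5; cy_3 = 8; r_3 = 1; cx_4 = 2.5; cy_4 = 1; cz_4 = 0.5; w_4 = 2; h_4 = 4.5; cx_5 = 8; cy_5 = 1.5; cz_5 = 5.5; w_5 = 2; d_5 = 2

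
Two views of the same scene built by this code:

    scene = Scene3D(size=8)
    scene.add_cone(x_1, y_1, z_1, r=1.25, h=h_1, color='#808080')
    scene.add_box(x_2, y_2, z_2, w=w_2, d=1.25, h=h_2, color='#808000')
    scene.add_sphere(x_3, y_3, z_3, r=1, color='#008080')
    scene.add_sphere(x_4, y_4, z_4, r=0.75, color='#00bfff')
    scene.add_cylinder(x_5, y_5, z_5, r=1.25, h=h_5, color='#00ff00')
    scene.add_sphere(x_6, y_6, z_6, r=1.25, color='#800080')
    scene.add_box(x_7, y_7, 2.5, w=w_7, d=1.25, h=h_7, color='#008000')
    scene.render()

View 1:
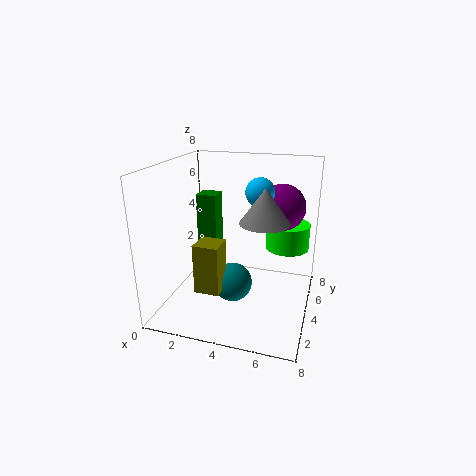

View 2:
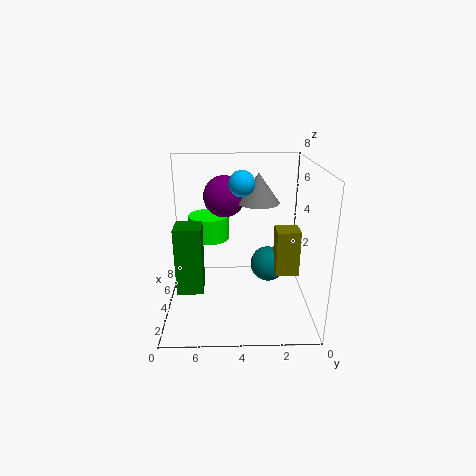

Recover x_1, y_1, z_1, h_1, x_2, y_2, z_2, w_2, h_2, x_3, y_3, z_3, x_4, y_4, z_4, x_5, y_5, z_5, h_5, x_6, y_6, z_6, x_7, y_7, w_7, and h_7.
x_1 = 5.75
y_1 = 2.75
z_1 = 5.5
h_1 = 1.75
x_2 = 2.75
y_2 = 0.75
z_2 = 2.25
w_2 = 1.25
h_2 = 2.5
x_3 = 4.25
y_3 = 2.25
z_3 = 2.25
x_4 = 5.25
y_4 = 3.75
z_4 = 6.75
x_5 = 6.5
y_5 = 5.75
z_5 = 3
h_5 = 1.5
x_6 = 6.25
y_6 = 4.75
z_6 = 5.75
x_7 = 0.75
y_7 = 5.75
w_7 = 1.25
h_7 = 3.25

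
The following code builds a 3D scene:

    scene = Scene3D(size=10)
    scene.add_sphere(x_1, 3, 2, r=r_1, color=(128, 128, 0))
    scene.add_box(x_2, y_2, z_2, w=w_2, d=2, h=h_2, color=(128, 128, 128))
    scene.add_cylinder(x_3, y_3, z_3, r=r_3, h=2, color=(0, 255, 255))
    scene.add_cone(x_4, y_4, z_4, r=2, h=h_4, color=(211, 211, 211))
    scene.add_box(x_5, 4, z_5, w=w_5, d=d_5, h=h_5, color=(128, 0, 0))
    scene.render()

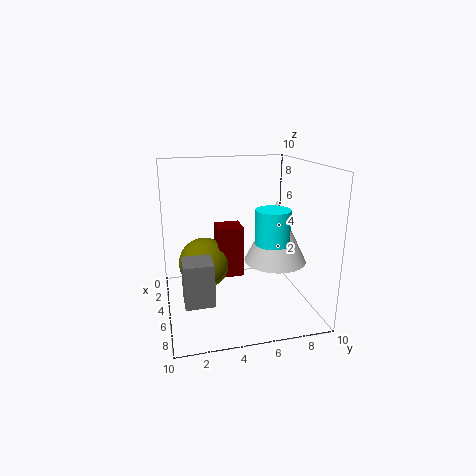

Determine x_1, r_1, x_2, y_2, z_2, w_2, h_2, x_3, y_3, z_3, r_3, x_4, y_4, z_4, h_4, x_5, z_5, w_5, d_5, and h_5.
x_1 = 2; r_1 = 2; x_2 = 5; y_2 = 1; z_2 = 1; w_2 = 2; h_2 = 3; x_3 = 9; y_3 = 6; z_3 = 6; r_3 = 1; x_4 = 7; y_4 = 7; z_4 = 4; h_4 = 4; x_5 = 1; z_5 = 1; w_5 = 2; d_5 = 2; h_5 = 4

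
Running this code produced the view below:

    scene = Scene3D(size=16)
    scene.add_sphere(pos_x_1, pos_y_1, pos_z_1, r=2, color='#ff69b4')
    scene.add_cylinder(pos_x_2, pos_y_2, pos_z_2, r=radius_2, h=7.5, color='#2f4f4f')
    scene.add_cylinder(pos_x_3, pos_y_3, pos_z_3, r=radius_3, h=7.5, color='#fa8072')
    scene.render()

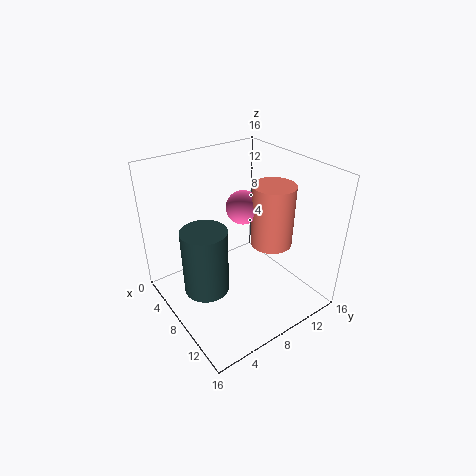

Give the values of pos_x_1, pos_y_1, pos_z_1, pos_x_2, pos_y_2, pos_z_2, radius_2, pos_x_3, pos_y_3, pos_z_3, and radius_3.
pos_x_1 = 5.5, pos_y_1 = 10.5, pos_z_1 = 10, pos_x_2 = 7.5, pos_y_2 = 4, pos_z_2 = 2.5, radius_2 = 2.5, pos_x_3 = 8, pos_y_3 = 13, pos_z_3 = 5.5, radius_3 = 2.5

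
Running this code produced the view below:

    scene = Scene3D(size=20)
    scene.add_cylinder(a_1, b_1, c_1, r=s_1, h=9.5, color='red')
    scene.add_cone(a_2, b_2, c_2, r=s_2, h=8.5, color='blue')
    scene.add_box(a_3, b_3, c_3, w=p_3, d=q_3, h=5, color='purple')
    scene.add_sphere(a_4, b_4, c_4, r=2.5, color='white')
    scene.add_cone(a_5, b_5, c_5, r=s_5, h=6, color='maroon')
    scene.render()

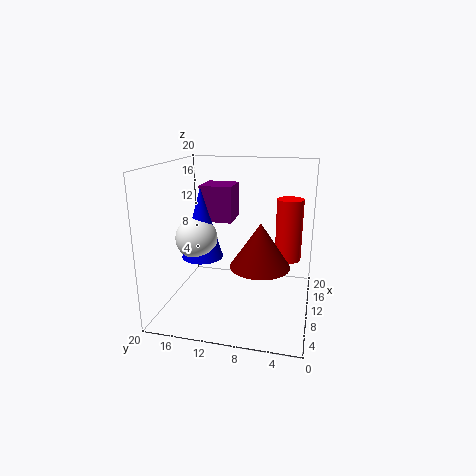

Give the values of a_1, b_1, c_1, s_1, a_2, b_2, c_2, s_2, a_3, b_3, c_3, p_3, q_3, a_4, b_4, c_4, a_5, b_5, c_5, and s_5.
a_1 = 16
b_1 = 3.5
c_1 = 5
s_1 = 2
a_2 = 4
b_2 = 13
c_2 = 9.5
s_2 = 2.5
a_3 = 10
b_3 = 11
c_3 = 12
p_3 = 4.5
q_3 = 4.5
a_4 = 3.5
b_4 = 13.5
c_4 = 12
a_5 = 8
b_5 = 6.5
c_5 = 7
s_5 = 4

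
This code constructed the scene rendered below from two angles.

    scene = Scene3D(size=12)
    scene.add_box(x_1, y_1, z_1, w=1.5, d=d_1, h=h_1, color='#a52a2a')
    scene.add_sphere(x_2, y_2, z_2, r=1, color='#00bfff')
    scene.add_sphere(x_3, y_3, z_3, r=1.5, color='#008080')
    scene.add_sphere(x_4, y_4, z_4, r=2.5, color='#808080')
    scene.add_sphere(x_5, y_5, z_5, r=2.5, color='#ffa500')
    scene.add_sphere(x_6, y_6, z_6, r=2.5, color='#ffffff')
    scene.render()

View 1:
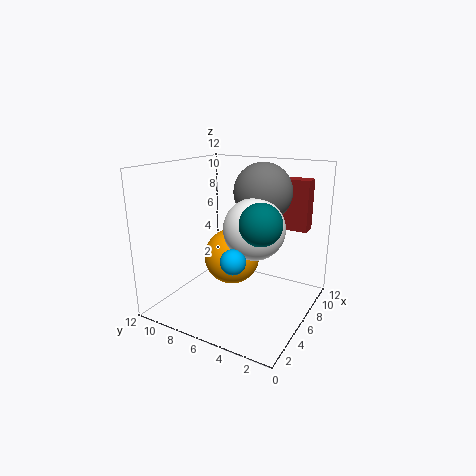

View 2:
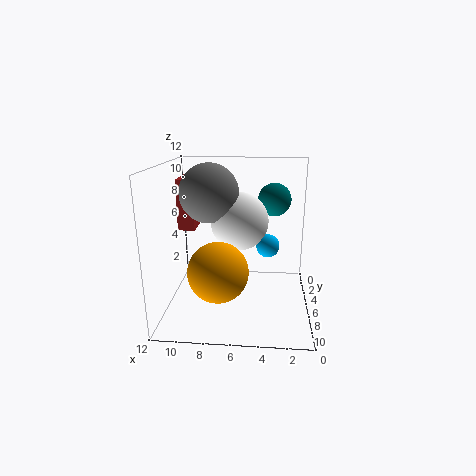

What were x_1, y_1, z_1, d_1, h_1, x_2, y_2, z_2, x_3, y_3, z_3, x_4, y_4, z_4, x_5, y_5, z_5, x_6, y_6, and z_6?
x_1 = 10, y_1 = 1.5, z_1 = 6, d_1 = 3, h_1 = 4.5, x_2 = 3.5, y_2 = 5, z_2 = 5, x_3 = 3, y_3 = 2.5, z_3 = 8.5, x_4 = 8.5, y_4 = 5, z_4 = 9.5, x_5 = 7.5, y_5 = 7.5, z_5 = 3.5, x_6 = 6, y_6 = 4.5, z_6 = 7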